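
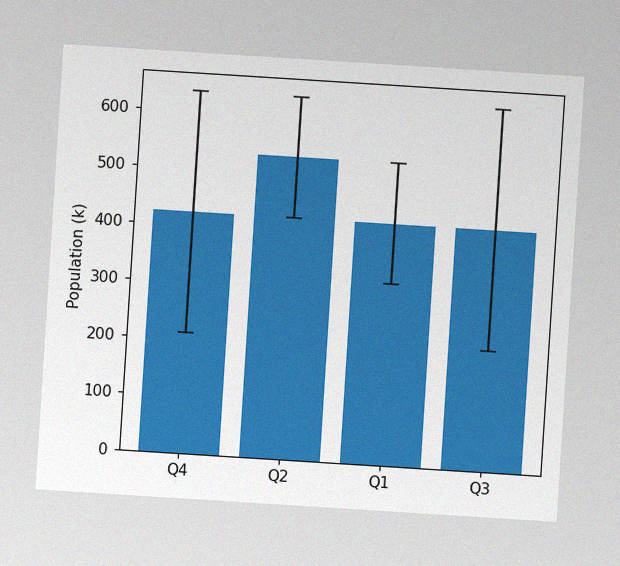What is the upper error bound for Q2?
The chart is tilted about 4° clockwise, with some photo noise. The Q2 bar's upper whisker reaches 636k.

636k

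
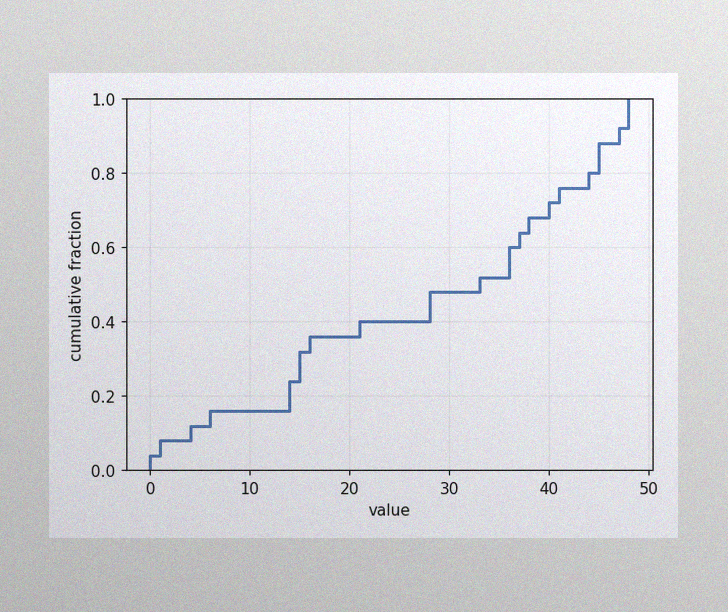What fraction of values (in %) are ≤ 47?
92%

The image has some photo noise and uneven lighting. At x=47 the ECDF step is at 92%.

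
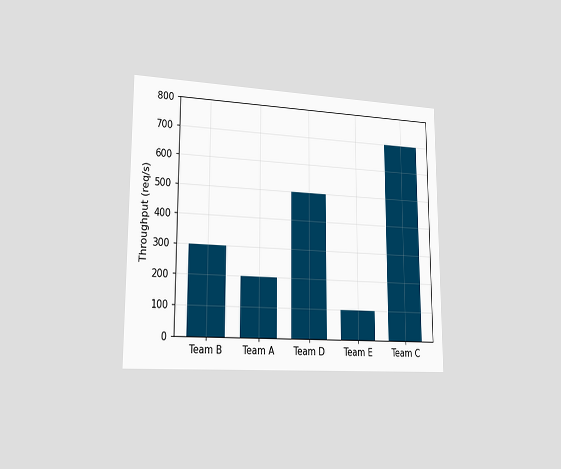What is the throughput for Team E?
100req/s

The chart is viewed slightly from the left. Reading along the chart's y-axis, the Team E bar reaches 100req/s.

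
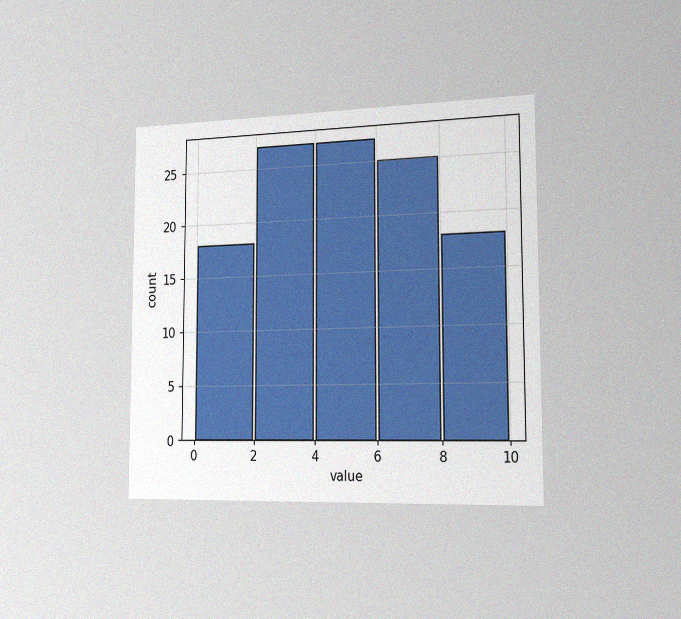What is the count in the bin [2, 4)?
The chart is viewed slightly from the right, with some photo noise. The [2, 4) bin has height 27.

27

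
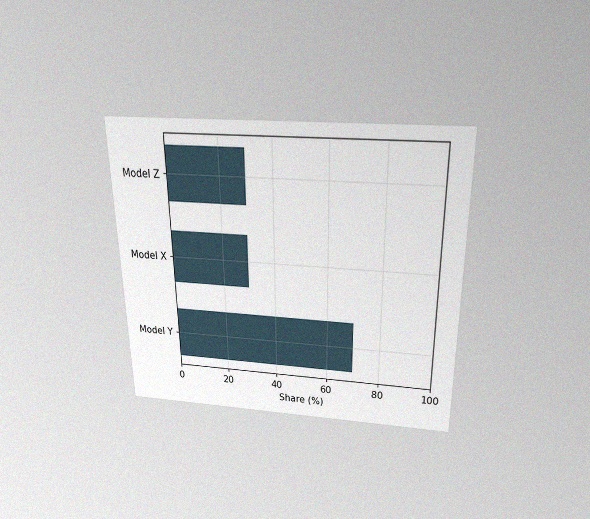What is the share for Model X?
30%

The chart is viewed slightly from above, with some photo noise. Reading along the chart's x-axis, the Model X bar reaches 30%.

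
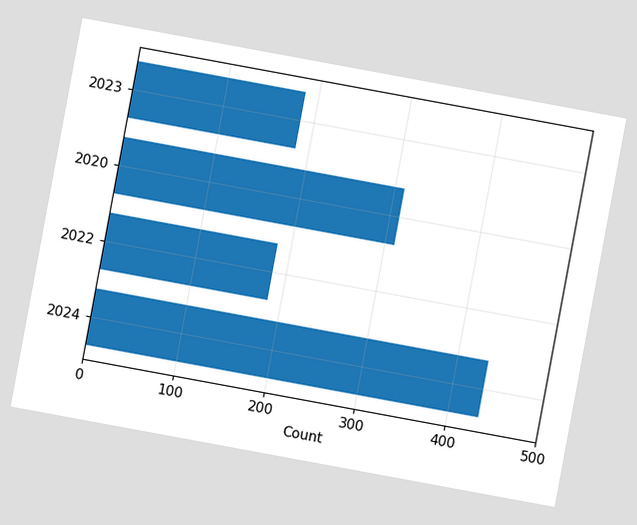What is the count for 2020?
310

The chart is tilted about 10° clockwise. Reading along the chart's x-axis, the 2020 bar reaches 310.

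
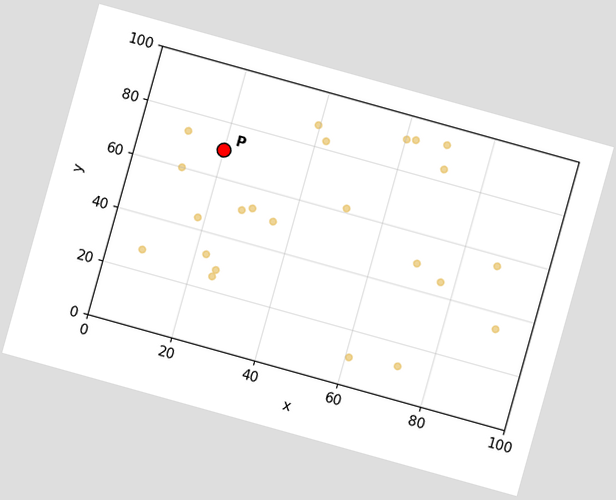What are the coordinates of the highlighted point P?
The chart is tilted about 16° clockwise. Following the gridlines from P to each axis, P sits at (20, 70).

(20, 70)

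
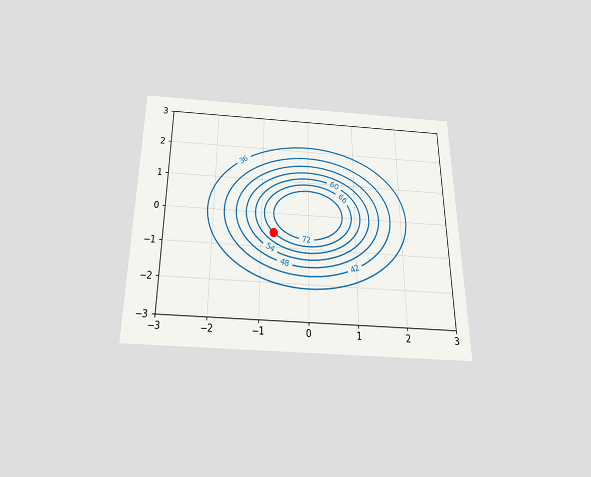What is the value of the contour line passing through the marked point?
The chart is viewed slightly from below. The marked point sits on the contour labelled 66.

66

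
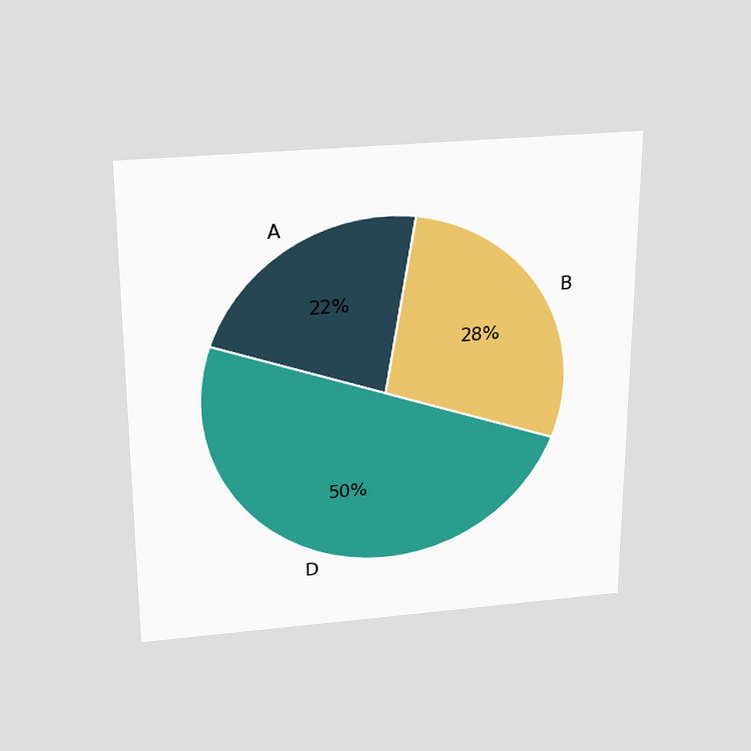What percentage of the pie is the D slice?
50%

The chart is viewed slightly from above. The D slice takes up 50% of the pie.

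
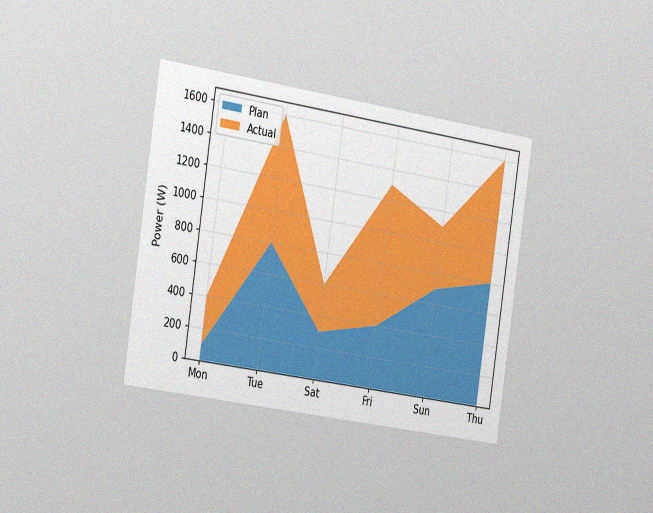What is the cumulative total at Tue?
The chart is tilted about 8° clockwise and viewed slightly from the left, with some photo noise. The stacked total at Tue reaches 1600W.

1600W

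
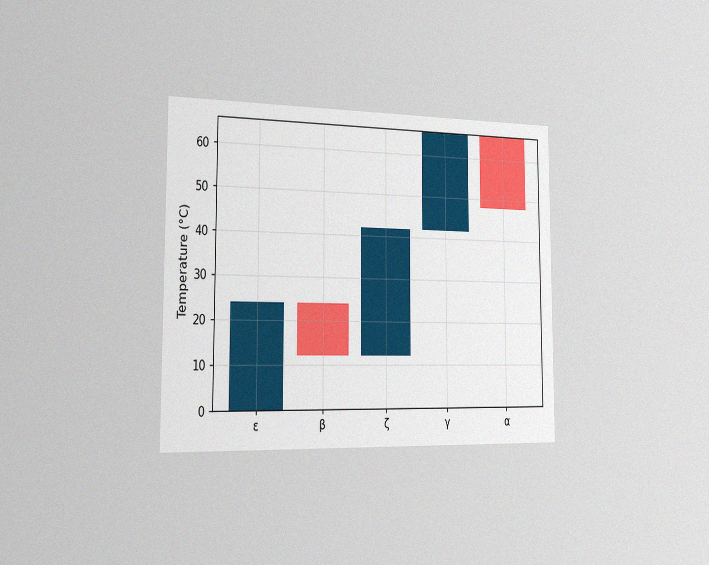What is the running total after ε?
The chart is viewed slightly from the left, with some photo noise. After ε the running total reaches 24°C.

24°C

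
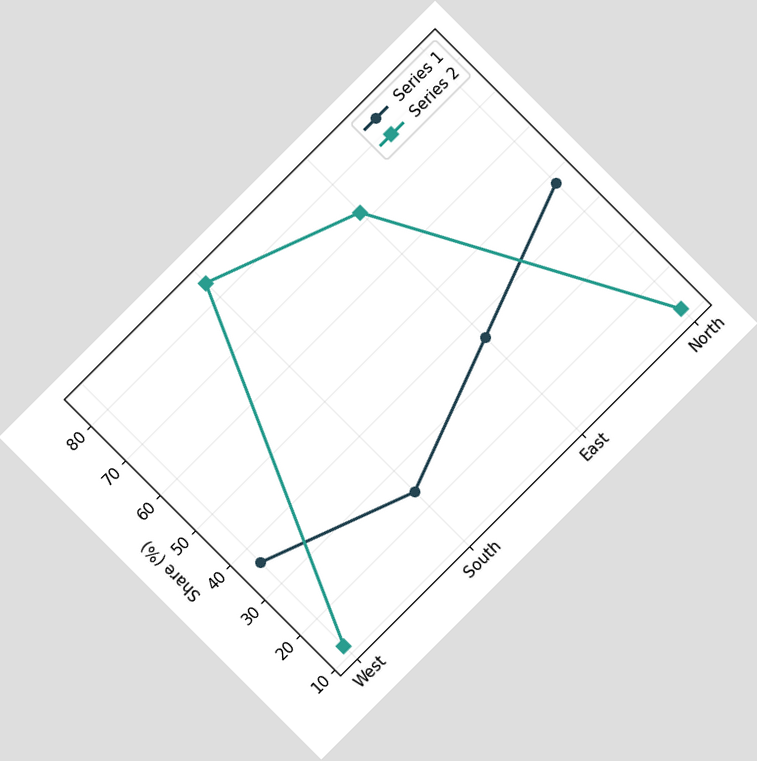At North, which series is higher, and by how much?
The chart is tilted about 45° counter-clockwise. At North, Series 1 sits above the other line by 36%.

Series 1, by 36%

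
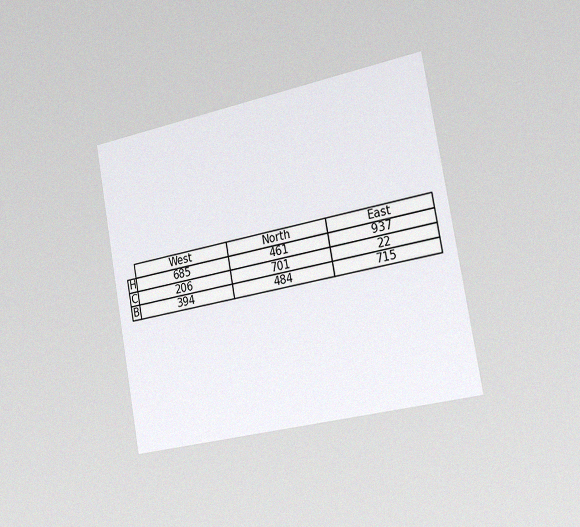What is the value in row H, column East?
The chart is tilted about 10° counter-clockwise and viewed slightly from the right, with some photo noise. The (H, East) cell reads 937.

937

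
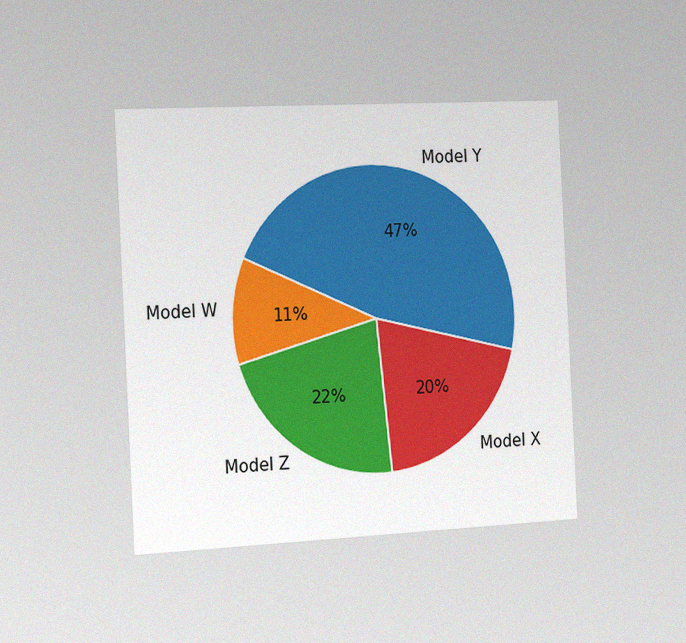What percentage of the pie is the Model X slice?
The chart is tilted about 3° counter-clockwise and viewed slightly from the left, with some photo noise. The Model X slice takes up 20% of the pie.

20%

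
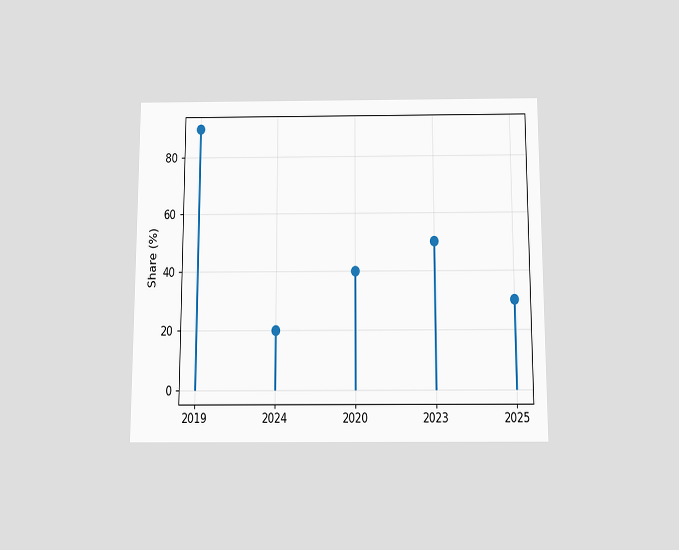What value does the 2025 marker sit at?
30%

The chart is viewed slightly from below. The 2025 marker sits at 30%.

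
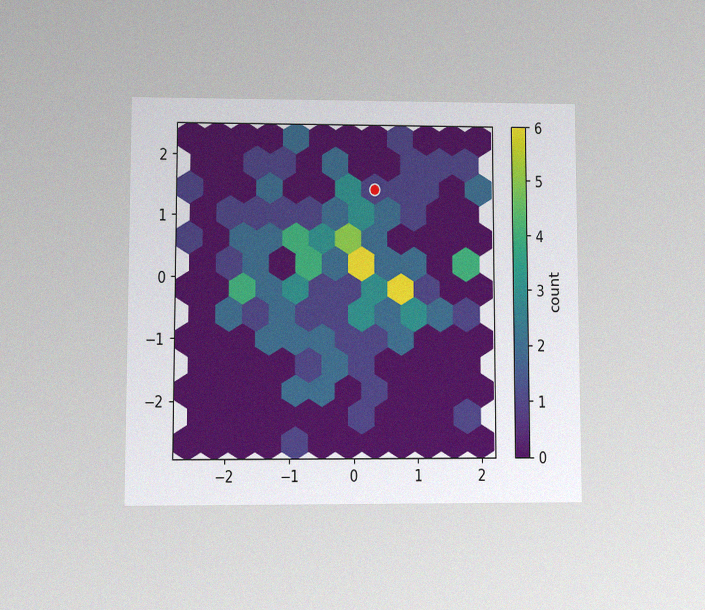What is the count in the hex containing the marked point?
1

The chart is viewed at a slight angle, with some photo noise. The marked hex reads 1 on the colorbar.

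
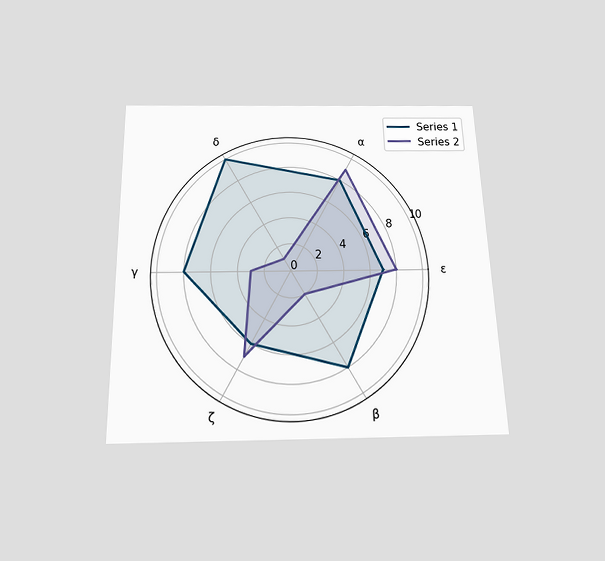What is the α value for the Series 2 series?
9

The chart is viewed slightly from below. On the α axis, Series 2 reaches 9.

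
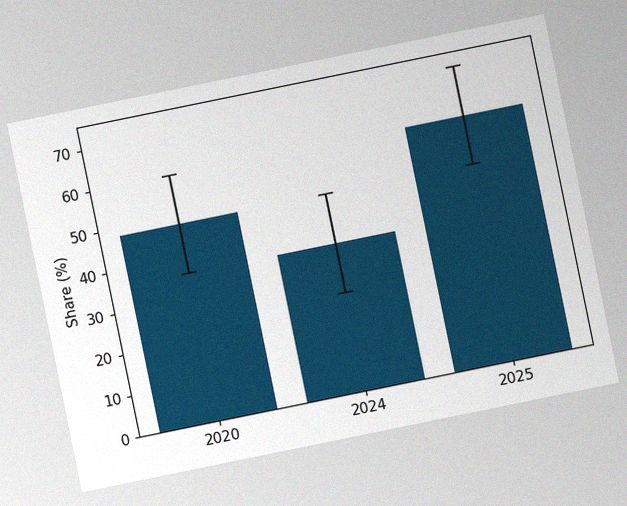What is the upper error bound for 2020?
The chart is tilted about 12° counter-clockwise, with some photo noise. The 2020 bar's upper whisker reaches 60%.

60%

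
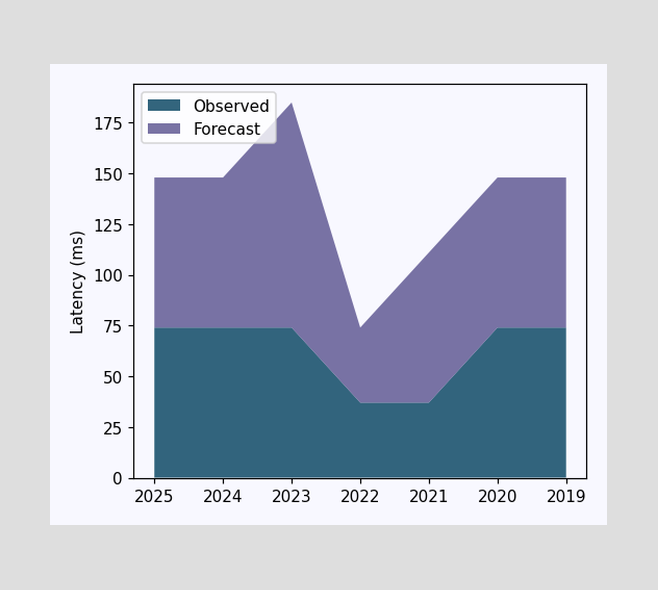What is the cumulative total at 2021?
111ms

The stacked total at 2021 reaches 111ms.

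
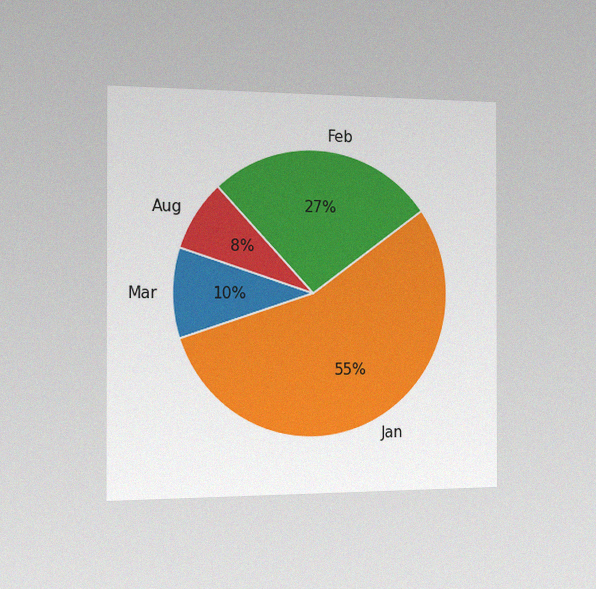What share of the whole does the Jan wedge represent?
The chart is viewed slightly from the left, with some photo noise. The Jan slice takes up 55% of the pie.

55%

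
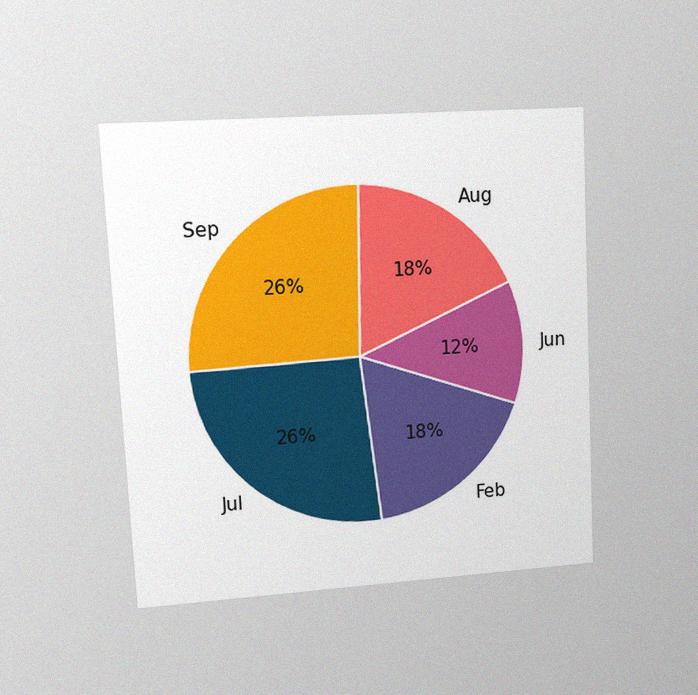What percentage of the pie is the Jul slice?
The chart is tilted about 3° counter-clockwise and viewed at a slight angle, with some photo noise. The Jul slice takes up 26% of the pie.

26%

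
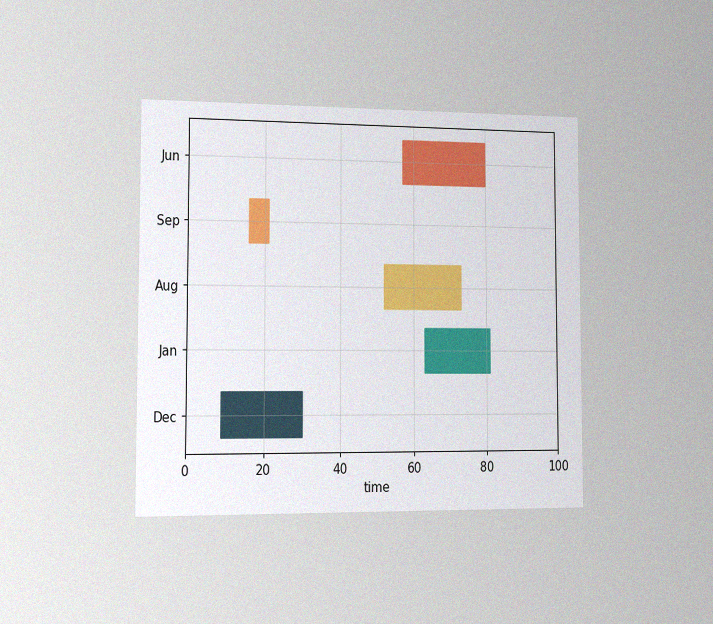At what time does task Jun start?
The chart is viewed slightly from the left, with some photo noise. The Jun bar begins at t=57.

57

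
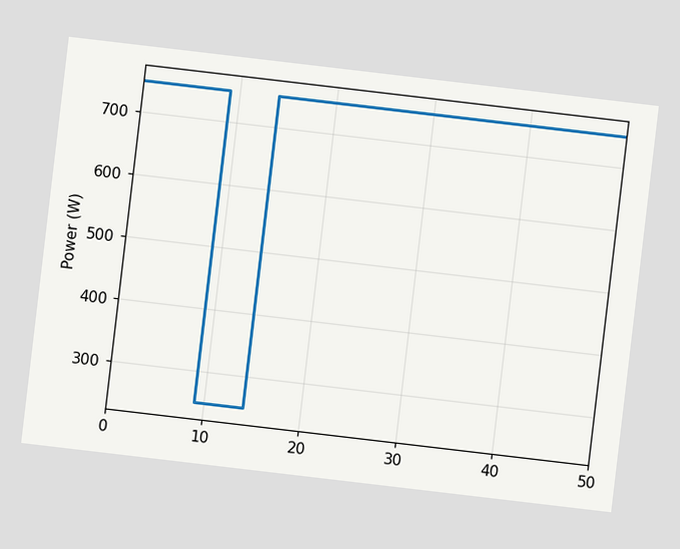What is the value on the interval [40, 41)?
750W

The chart is tilted about 7° clockwise. On [40, 41) the step sits at 750W.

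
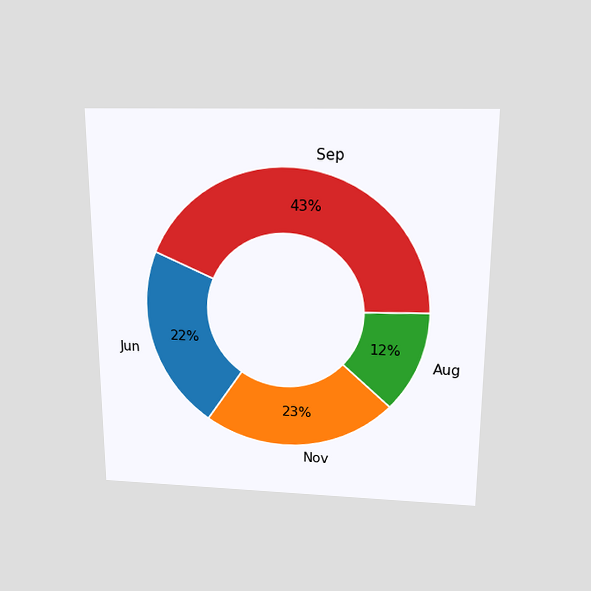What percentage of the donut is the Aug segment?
The chart is viewed slightly from above. The Aug segment takes up 12% of the ring.

12%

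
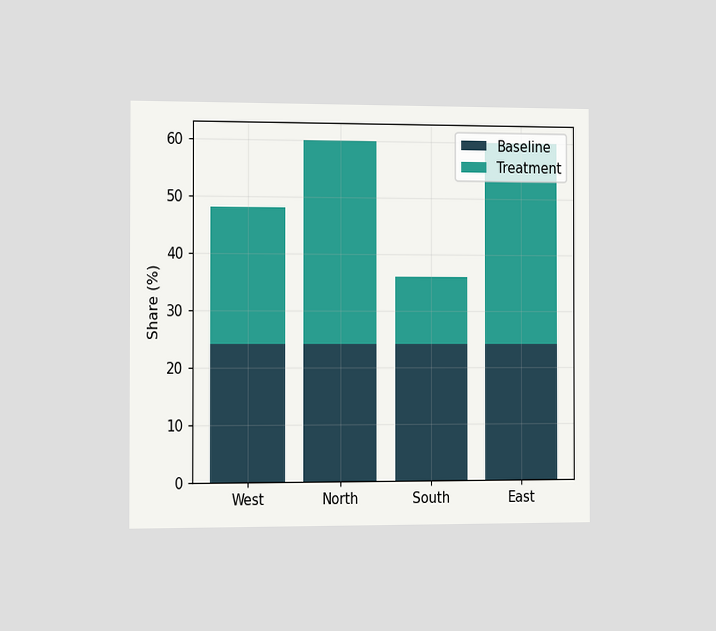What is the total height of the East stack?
The chart is viewed slightly from the left. The East stack's top reaches 60% on the y-axis.

60%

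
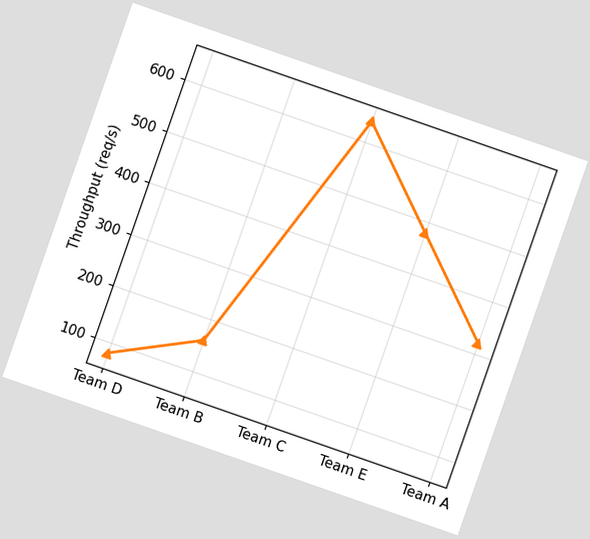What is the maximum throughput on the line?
The chart is tilted about 19° clockwise. The highest point is at Team C, and reading across to the y-axis gives 640req/s.

640req/s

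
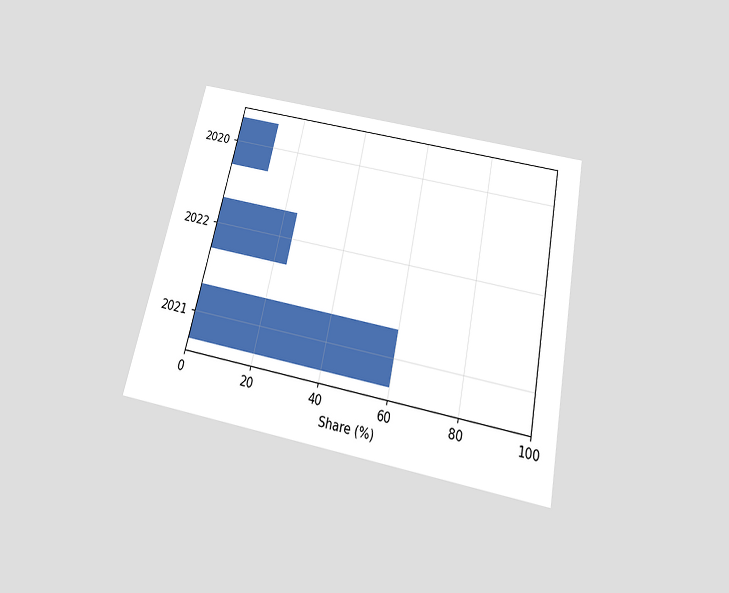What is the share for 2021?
60%

The chart is tilted about 12° clockwise and viewed slightly from below. Reading along the chart's x-axis, the 2021 bar reaches 60%.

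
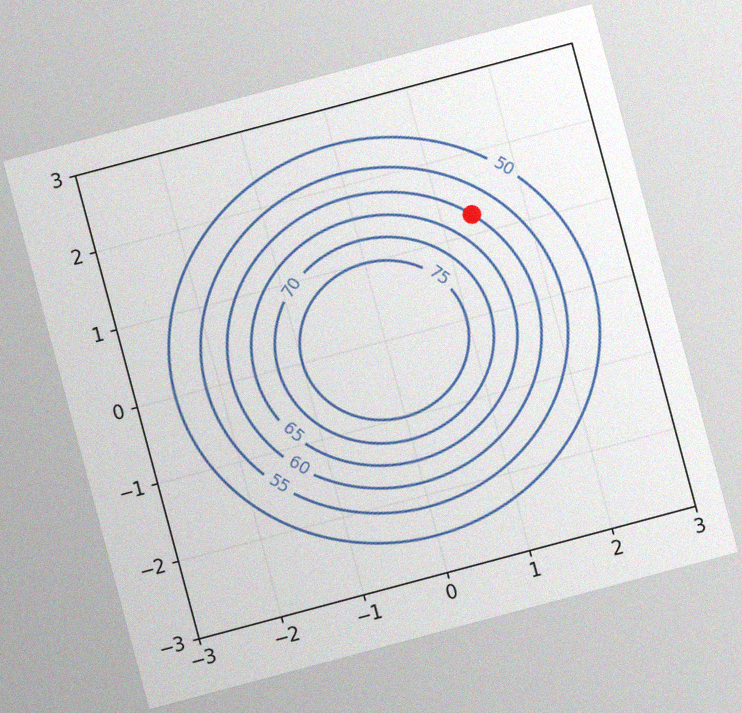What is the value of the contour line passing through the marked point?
60

The chart is tilted about 15° counter-clockwise, with some photo noise. The marked point sits on the contour labelled 60.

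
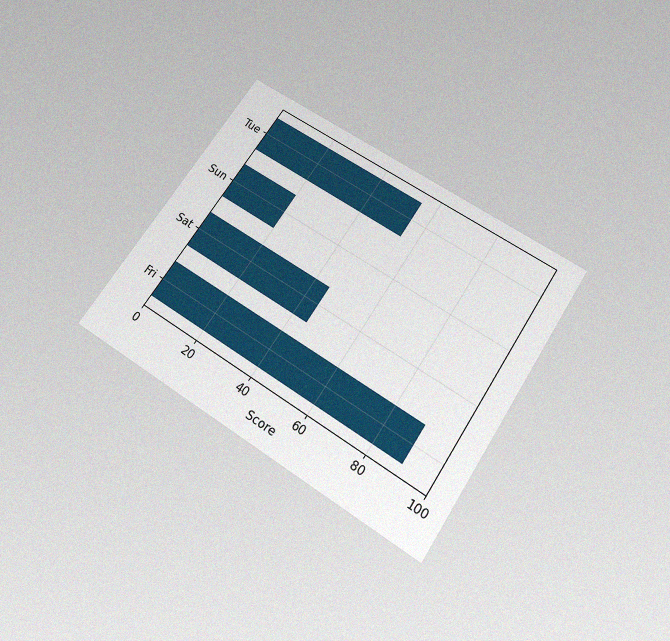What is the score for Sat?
45

The chart is tilted about 33° clockwise and viewed slightly from below, with some photo noise. Reading along the chart's x-axis, the Sat bar reaches 45.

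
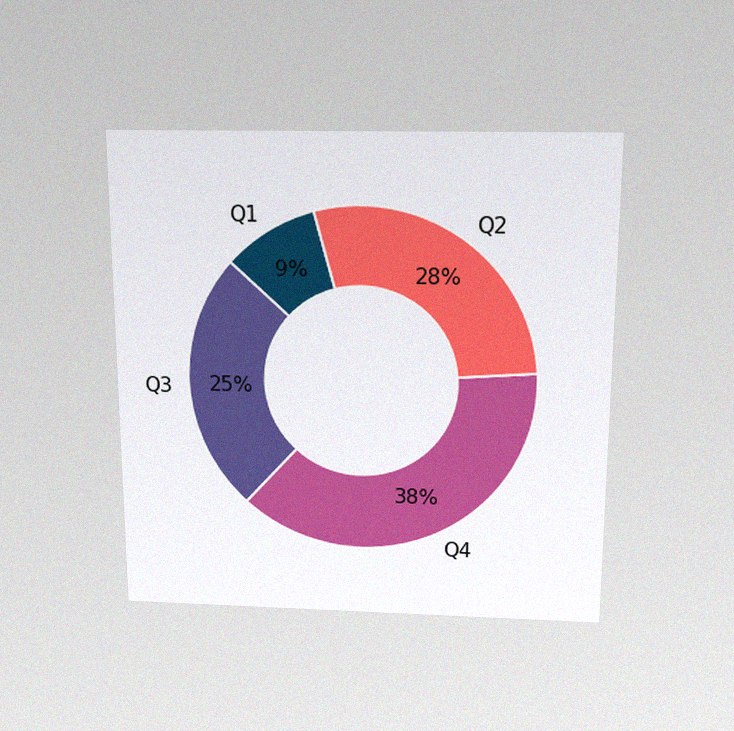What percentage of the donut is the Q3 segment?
25%

The chart is viewed slightly from above, with some photo noise. The Q3 segment takes up 25% of the ring.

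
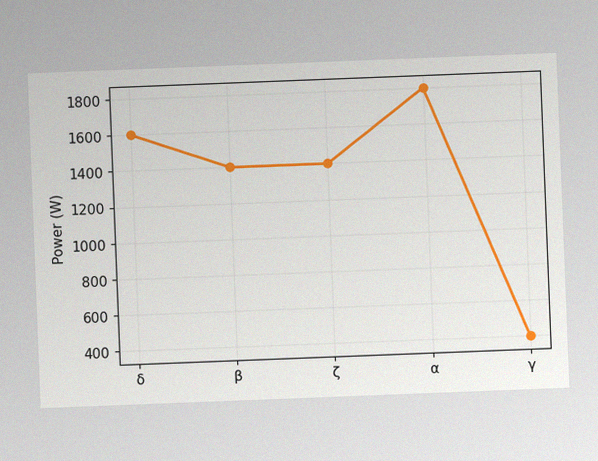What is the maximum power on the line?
The chart is tilted about 2° counter-clockwise, with some photo noise. The highest point is at α, and reading across to the y-axis gives 1800W.

1800W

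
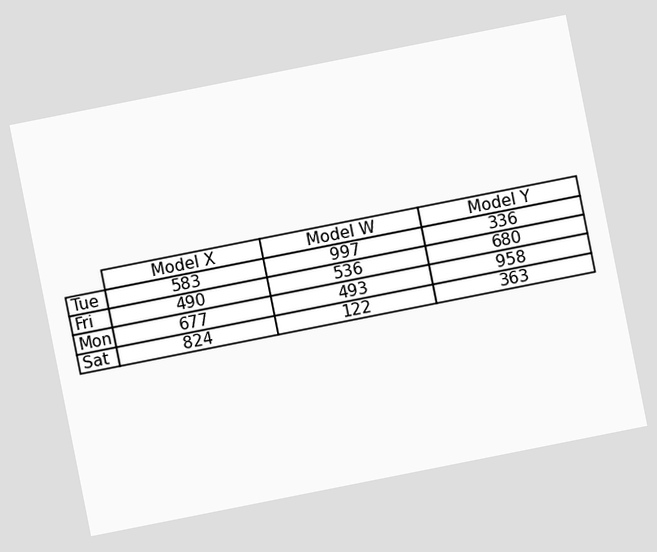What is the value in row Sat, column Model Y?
The chart is tilted about 11° counter-clockwise. The (Sat, Model Y) cell reads 363.

363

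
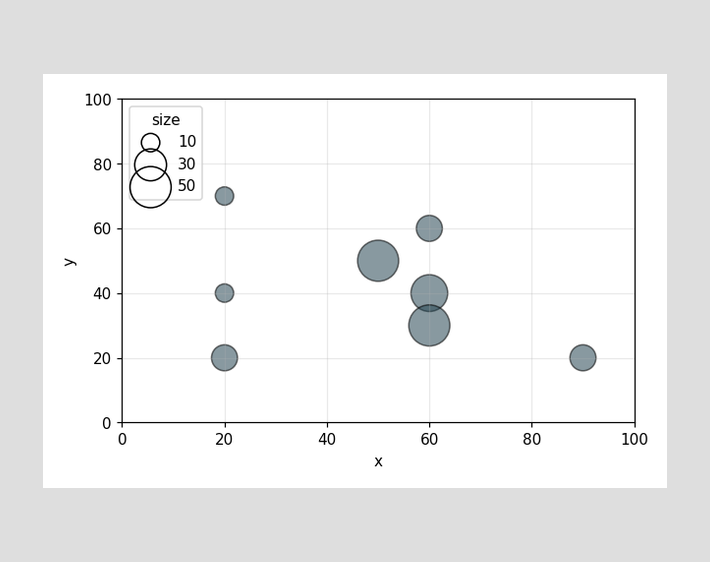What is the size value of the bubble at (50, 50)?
Matching the bubble at (50, 50) against the size legend gives 50.

50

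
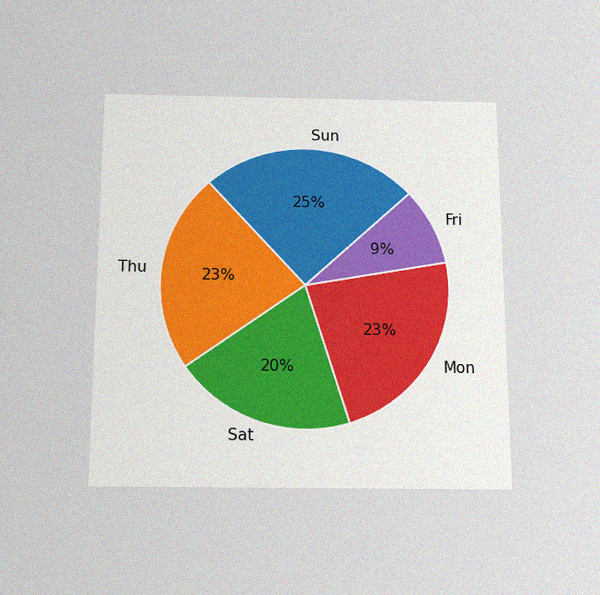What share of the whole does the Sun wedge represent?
The chart is viewed slightly from below, with some photo noise. The Sun slice takes up 25% of the pie.

25%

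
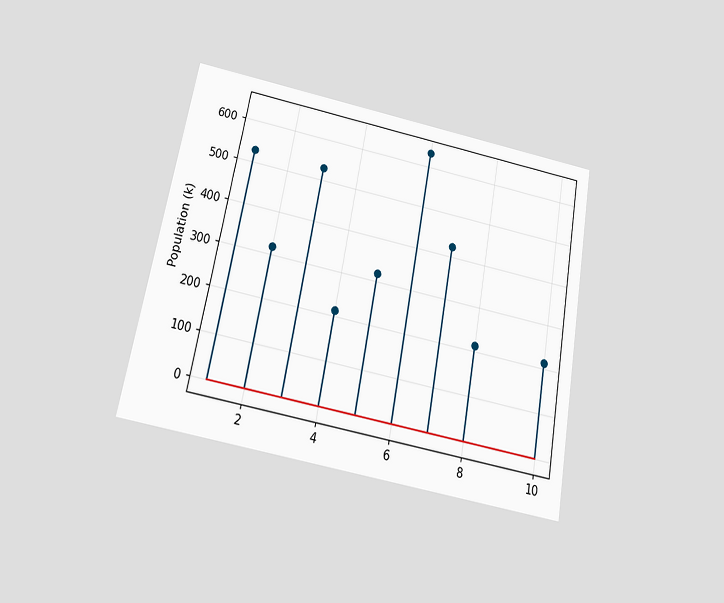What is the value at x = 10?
212k

The chart is tilted about 11° clockwise and viewed slightly from below. The stem at x=10 reaches 212k.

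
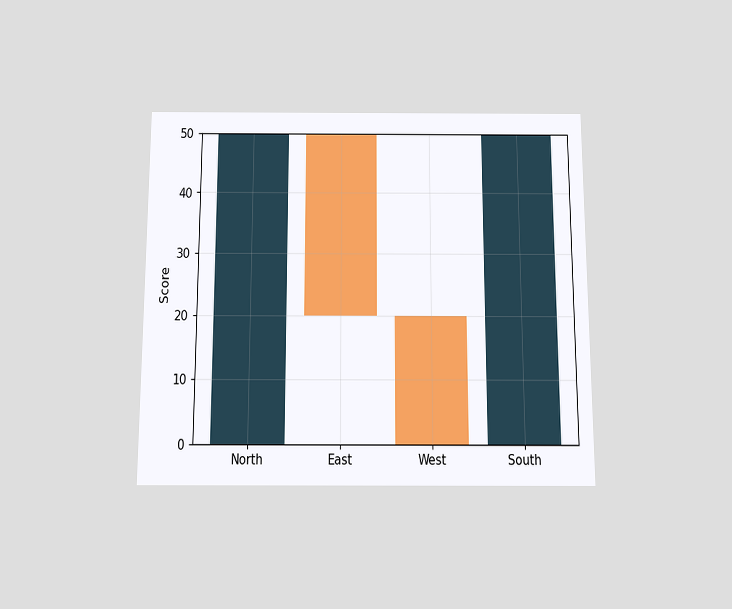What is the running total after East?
20

The chart is viewed slightly from below. After East the running total reaches 20.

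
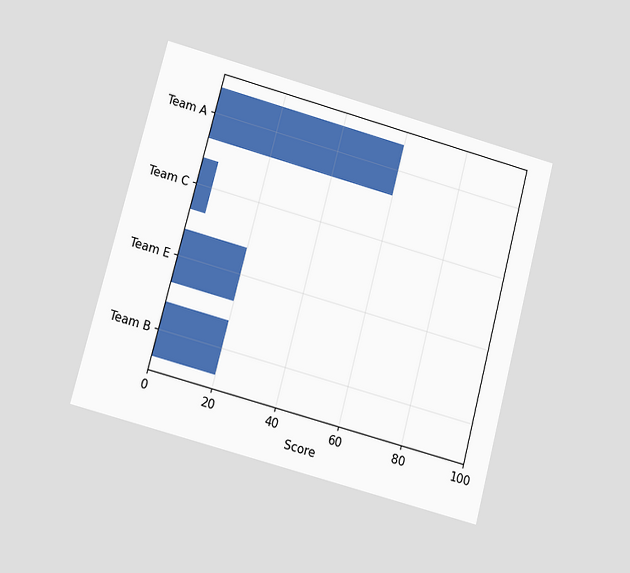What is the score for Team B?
The chart is tilted about 15° clockwise and viewed slightly from below. Reading along the chart's x-axis, the Team B bar reaches 20.

20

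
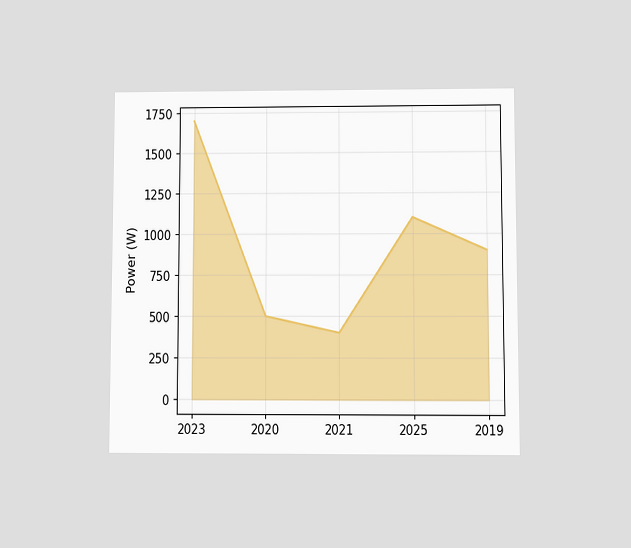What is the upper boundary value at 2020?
500W

The chart is viewed at a slight angle. At 2020 the upper boundary is at 500W.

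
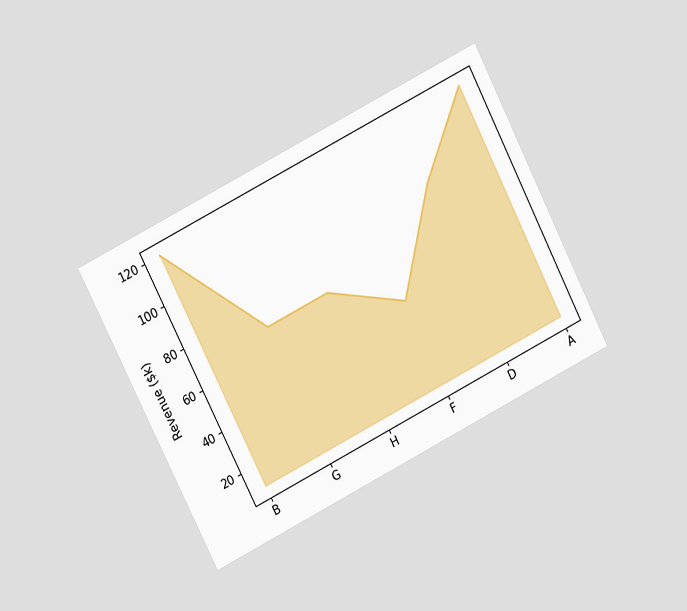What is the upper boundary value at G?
$70k

The chart is tilted about 27° counter-clockwise and viewed at a slight angle. At G the upper boundary is at $70k.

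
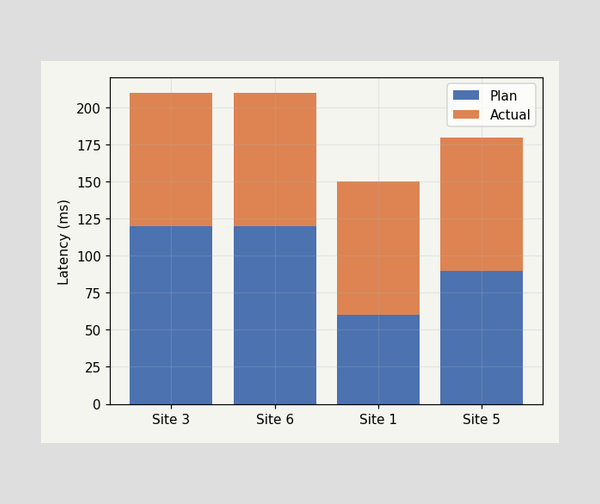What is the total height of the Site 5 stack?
The Site 5 stack's top reaches 180ms on the y-axis.

180ms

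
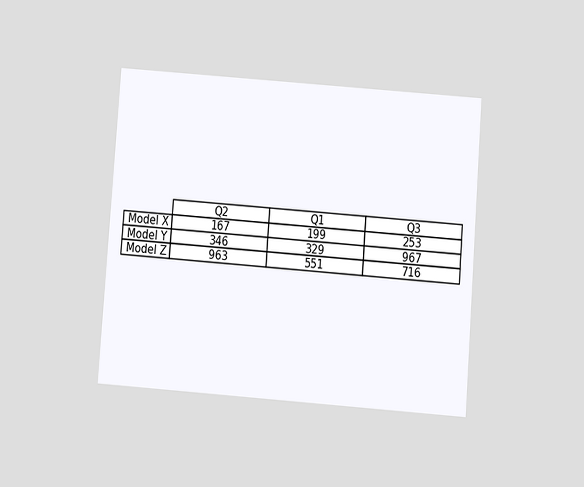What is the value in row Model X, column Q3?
The chart is tilted about 4° clockwise and viewed slightly from below. The (Model X, Q3) cell reads 253.

253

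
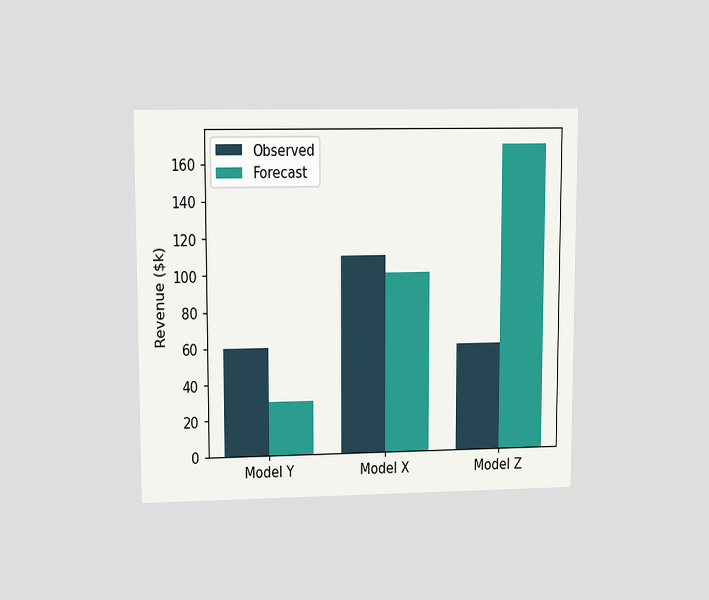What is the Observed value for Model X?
$110k

The chart is viewed at a slight angle. The Observed bar at Model X reaches $110k on the y-axis.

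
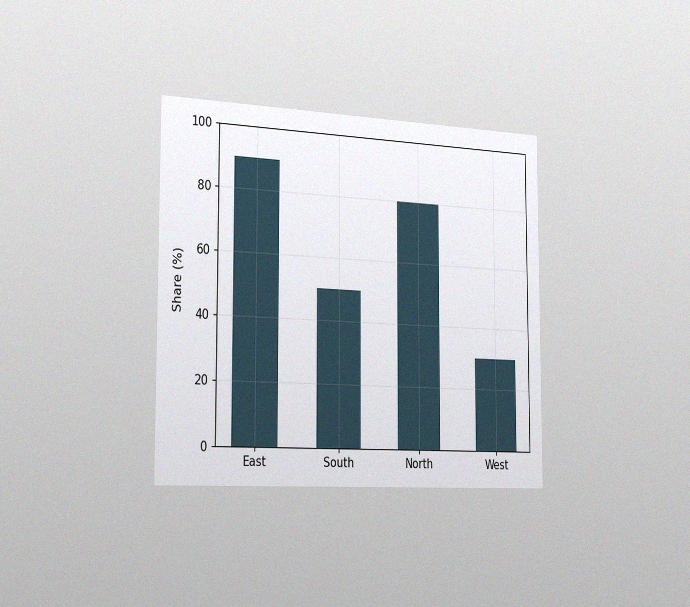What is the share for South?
50%

The chart is viewed slightly from the left, with some photo noise. Reading along the chart's y-axis, the South bar reaches 50%.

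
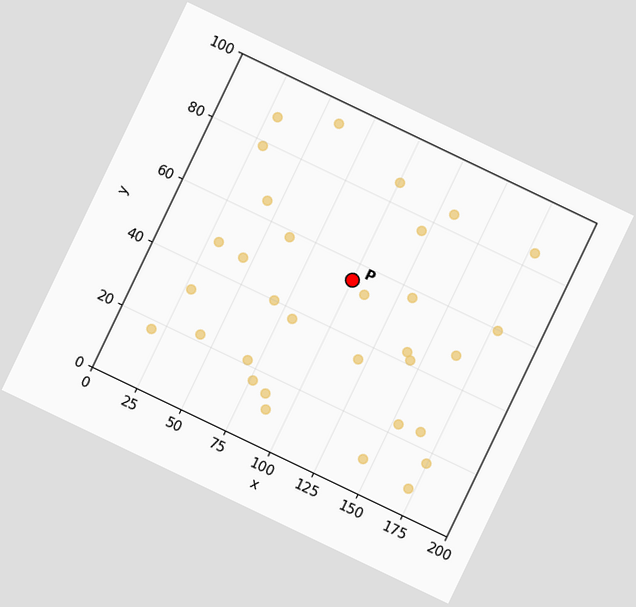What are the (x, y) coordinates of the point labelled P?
The chart is tilted about 26° clockwise. Following the gridlines from P to each axis, P sits at (100, 55).

(100, 55)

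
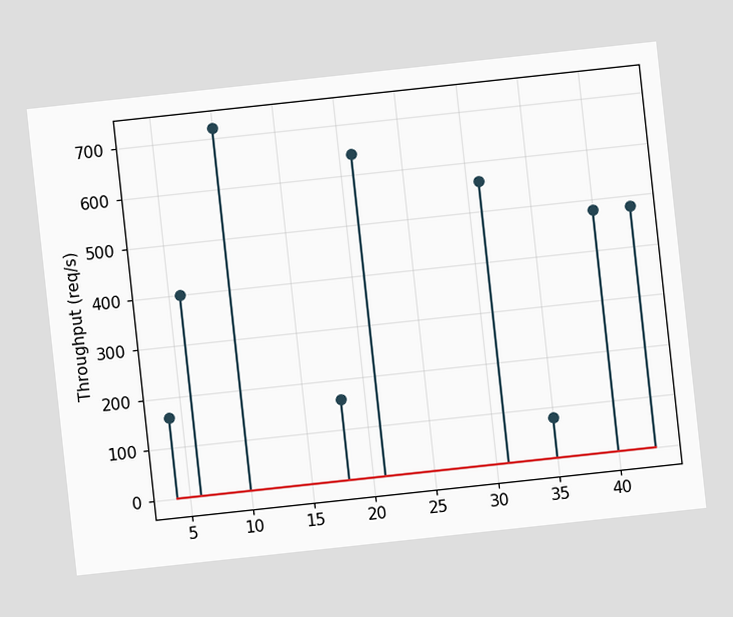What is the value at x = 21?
The chart is tilted about 6° counter-clockwise. The stem at x=21 reaches 640req/s.

640req/s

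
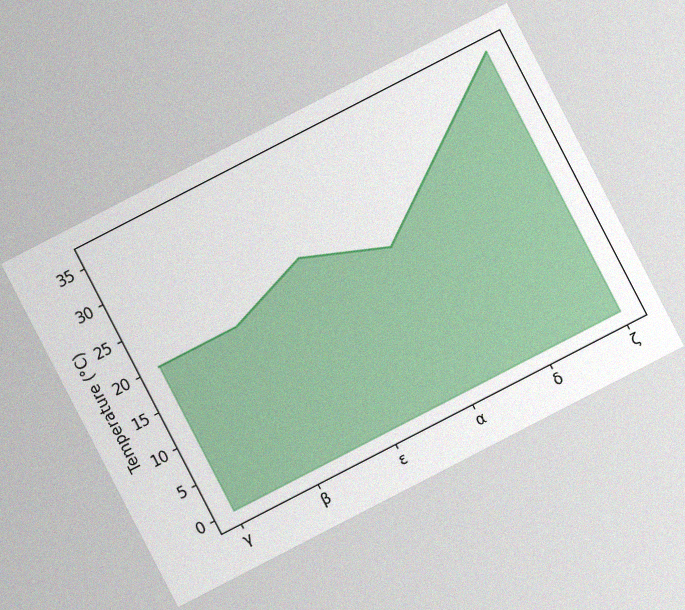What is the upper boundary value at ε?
24°C

The chart is tilted about 27° counter-clockwise, with some photo noise. At ε the upper boundary is at 24°C.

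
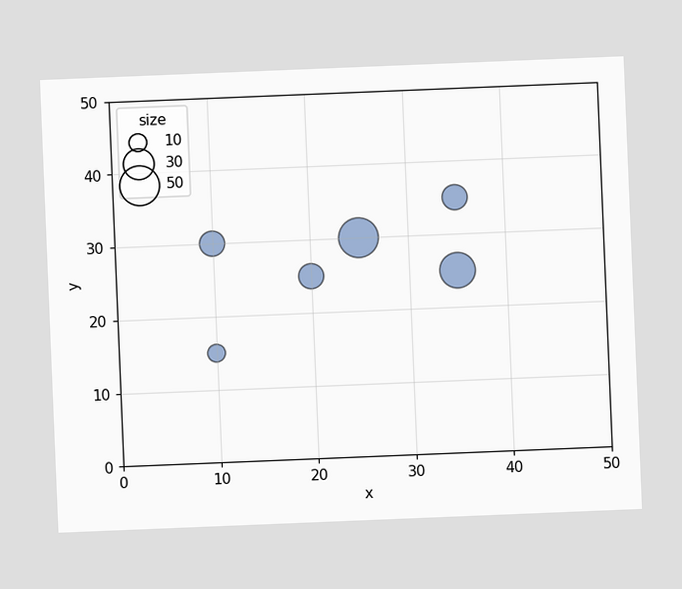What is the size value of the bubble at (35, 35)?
The chart is tilted about 2° counter-clockwise. Matching the bubble at (35, 35) against the size legend gives 20.

20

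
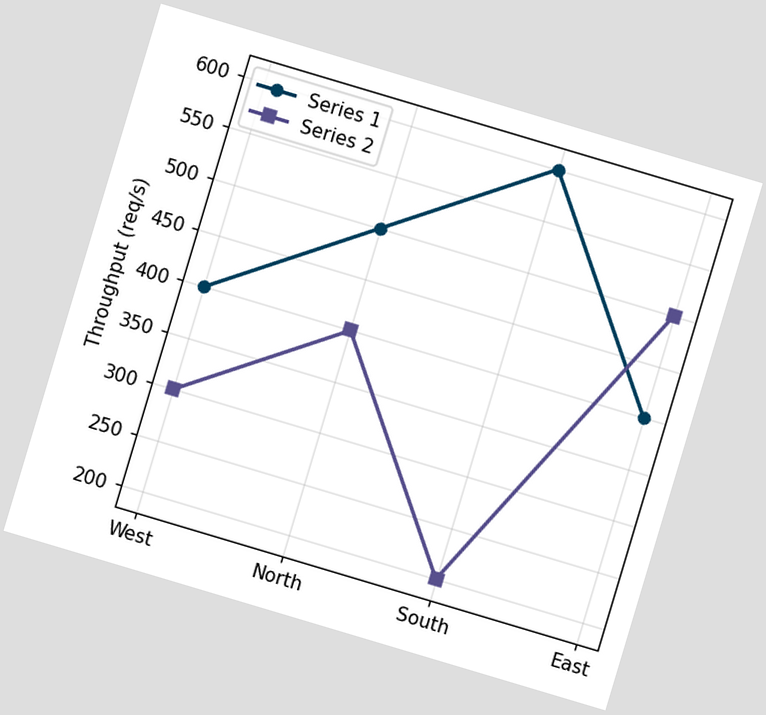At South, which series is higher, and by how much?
Series 1, by 400req/s

The chart is tilted about 17° clockwise. At South, Series 1 sits above the other line by 400req/s.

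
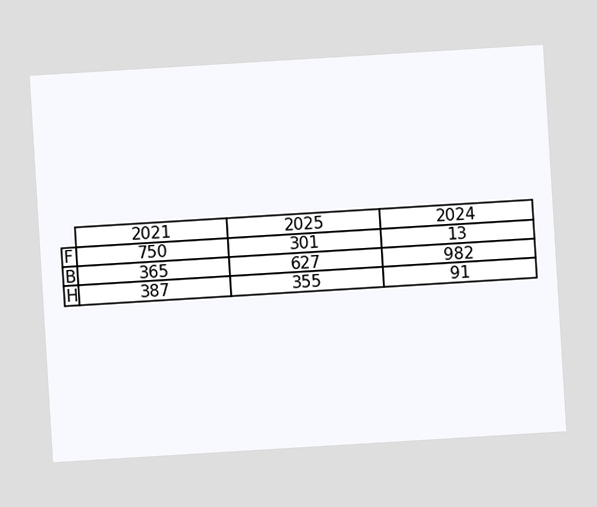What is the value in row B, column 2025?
The chart is tilted about 3° counter-clockwise. The (B, 2025) cell reads 627.

627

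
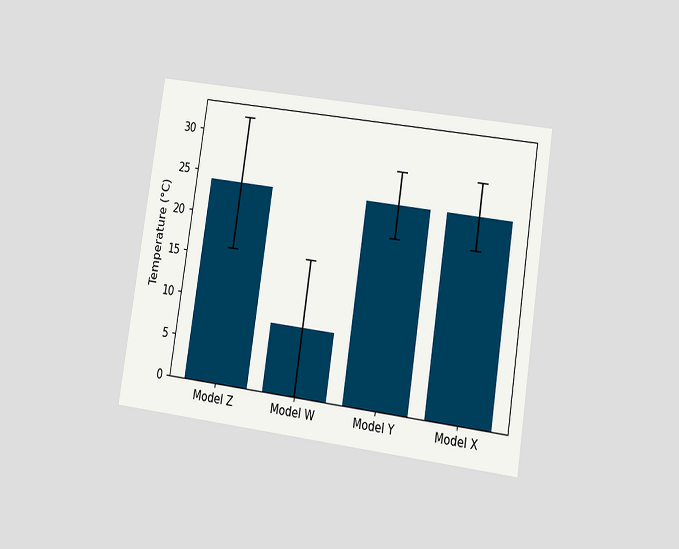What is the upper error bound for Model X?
28°C

The chart is tilted about 9° clockwise and viewed at a slight angle. The Model X bar's upper whisker reaches 28°C.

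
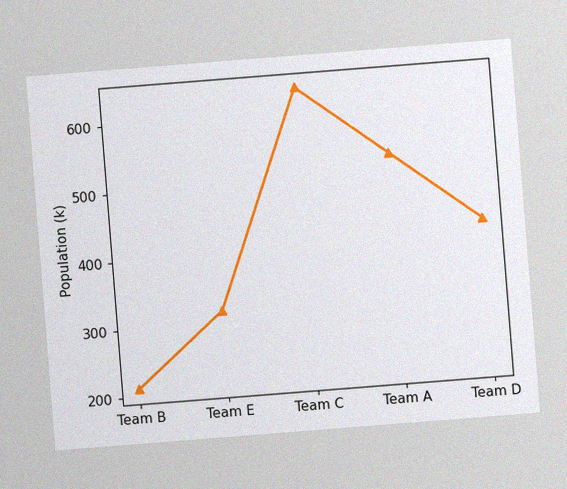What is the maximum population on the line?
The chart is tilted about 4° counter-clockwise, with some photo noise. The highest point is at Team C, and reading across to the y-axis gives 636k.

636k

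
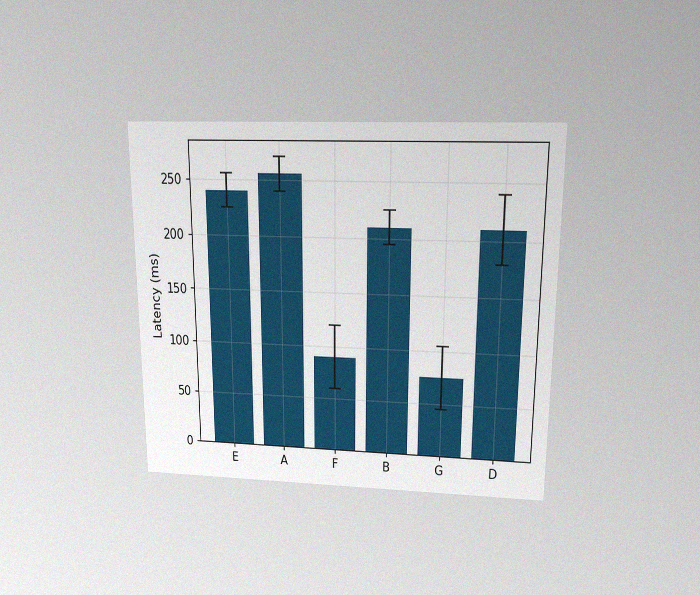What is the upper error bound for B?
225ms

The chart is viewed slightly from above, with some photo noise. The B bar's upper whisker reaches 225ms.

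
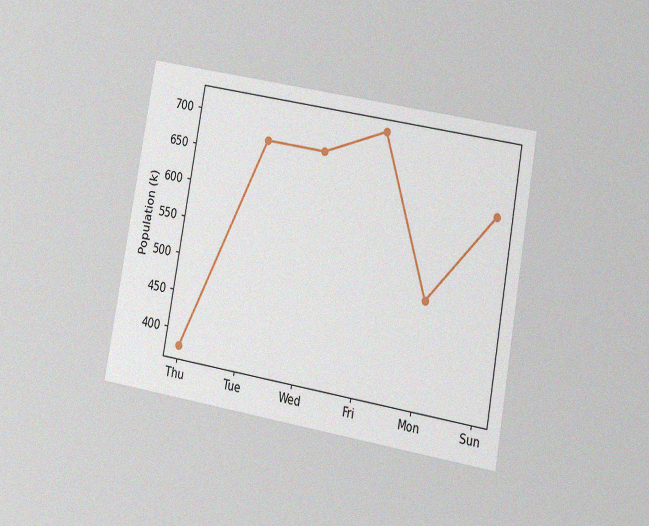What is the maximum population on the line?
714k

The chart is tilted about 10° clockwise and viewed at a slight angle, with some photo noise. The highest point is at Fri, and reading across to the y-axis gives 714k.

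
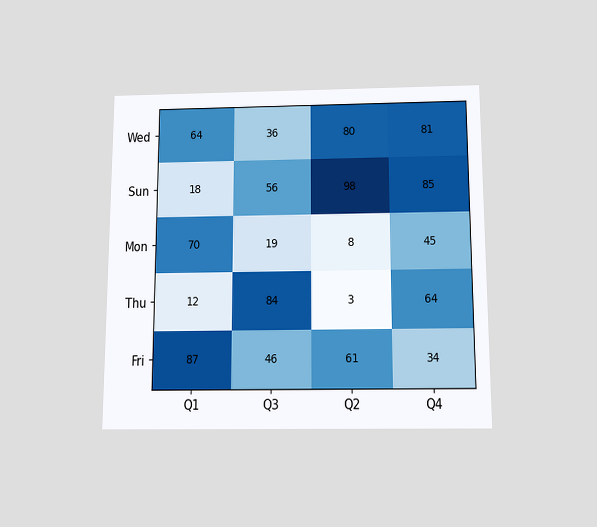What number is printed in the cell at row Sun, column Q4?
The chart is viewed slightly from below. The (Sun, Q4) cell reads 85.

85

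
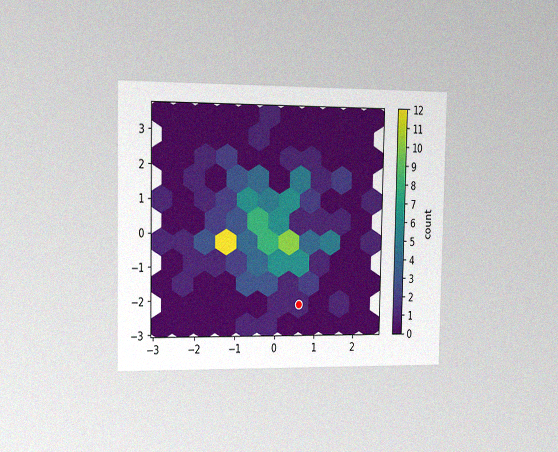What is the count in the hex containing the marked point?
The chart is viewed slightly from the left, with some photo noise. The marked hex reads 1 on the colorbar.

1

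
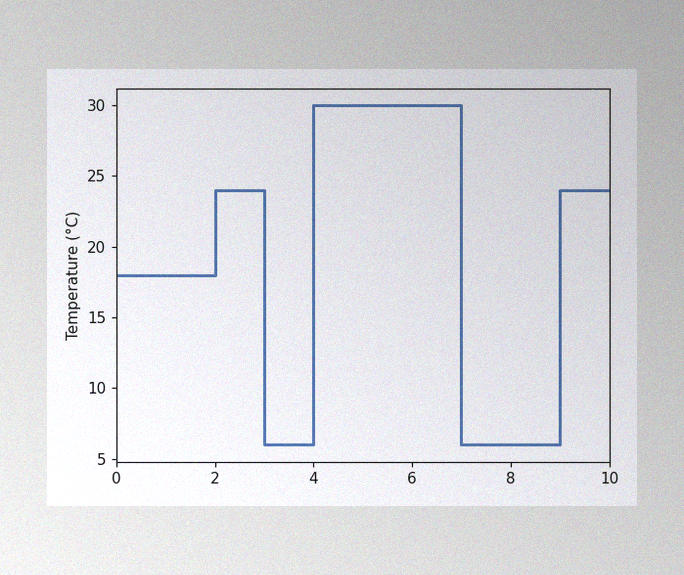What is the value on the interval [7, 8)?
6°C

The image has some photo noise and uneven lighting. On [7, 8) the step sits at 6°C.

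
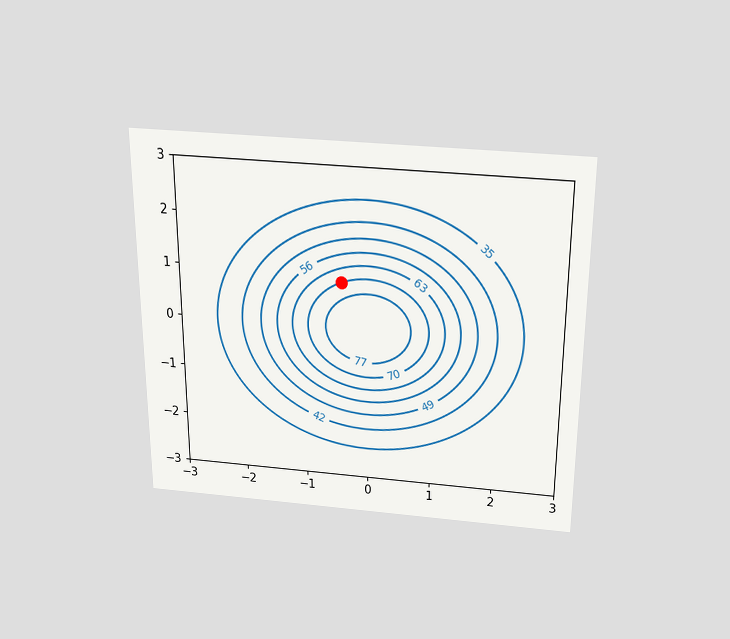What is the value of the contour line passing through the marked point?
70

The chart is viewed slightly from above. The marked point sits on the contour labelled 70.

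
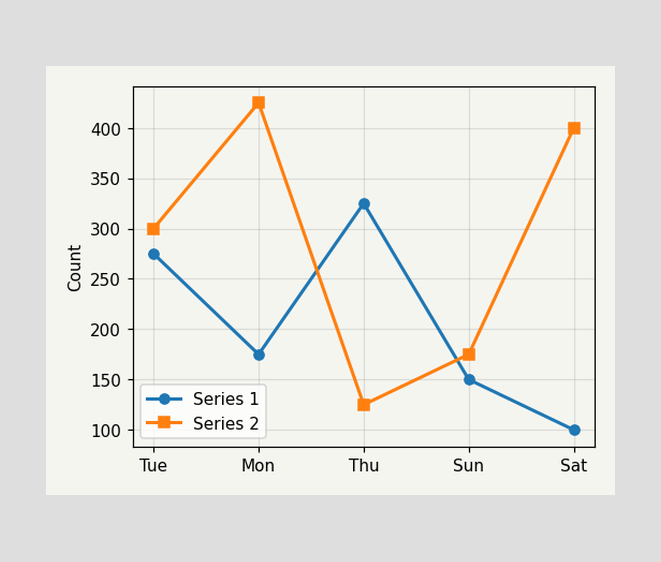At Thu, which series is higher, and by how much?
At Thu, Series 1 sits above the other line by 200.

Series 1, by 200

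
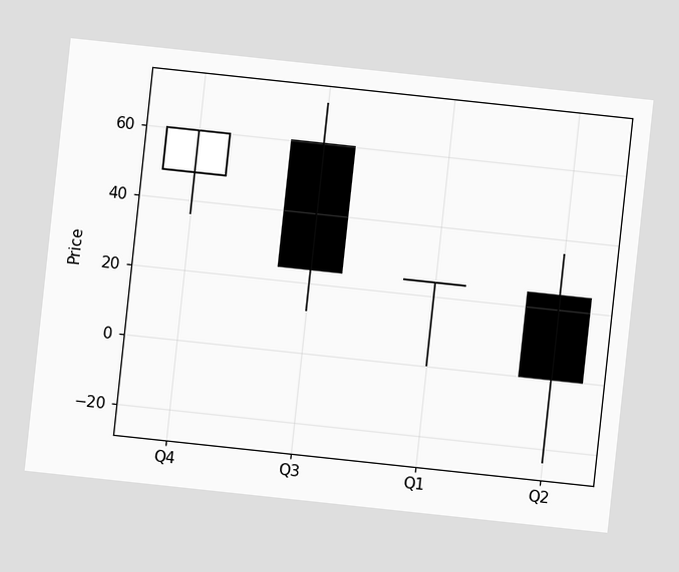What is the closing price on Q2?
The chart is tilted about 6° clockwise. The Q2 candle closes at 0.

0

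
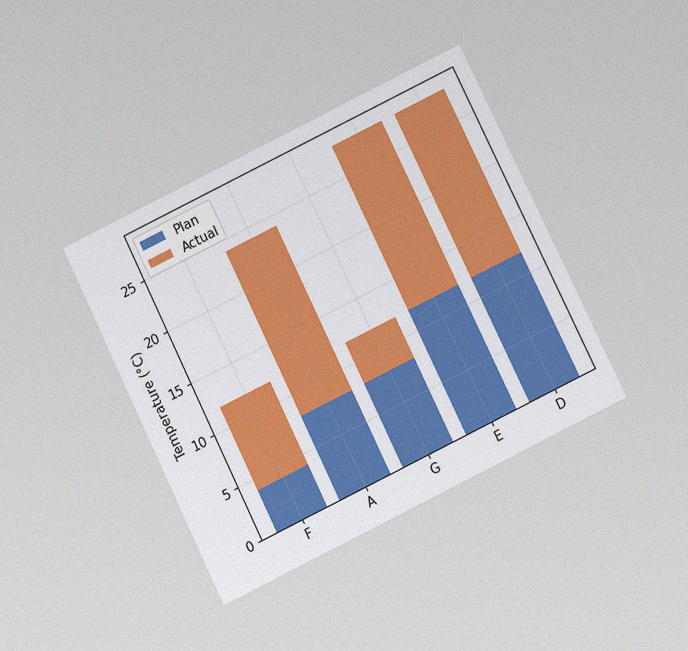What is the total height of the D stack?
28°C

The chart is tilted about 26° counter-clockwise and viewed slightly from below, with some photo noise. The D stack's top reaches 28°C on the y-axis.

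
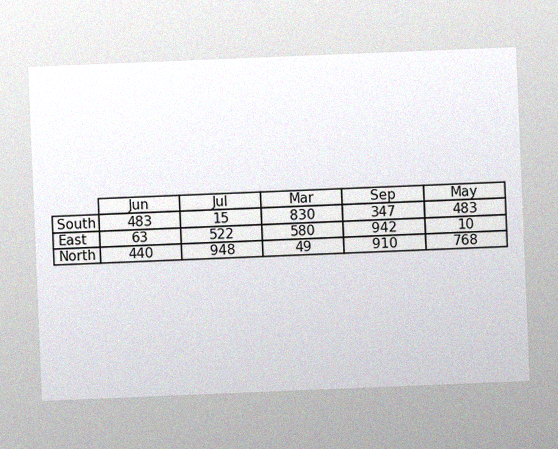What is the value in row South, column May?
The chart is tilted about 2° counter-clockwise, with some photo noise. The (South, May) cell reads 483.

483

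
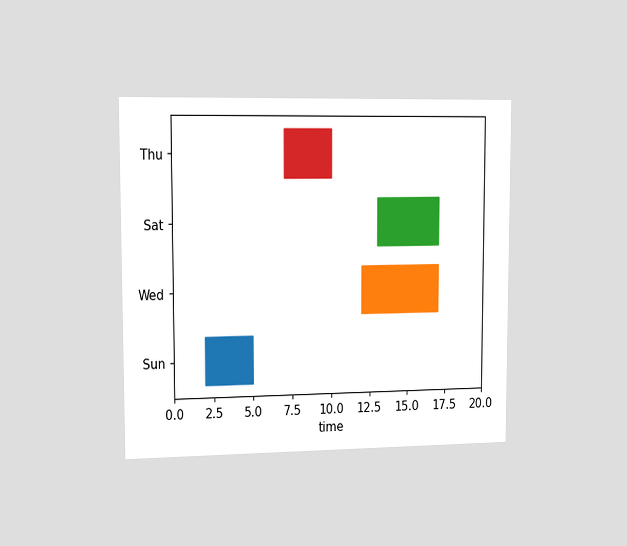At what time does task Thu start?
The chart is viewed slightly from the left. The Thu bar begins at t=7.

7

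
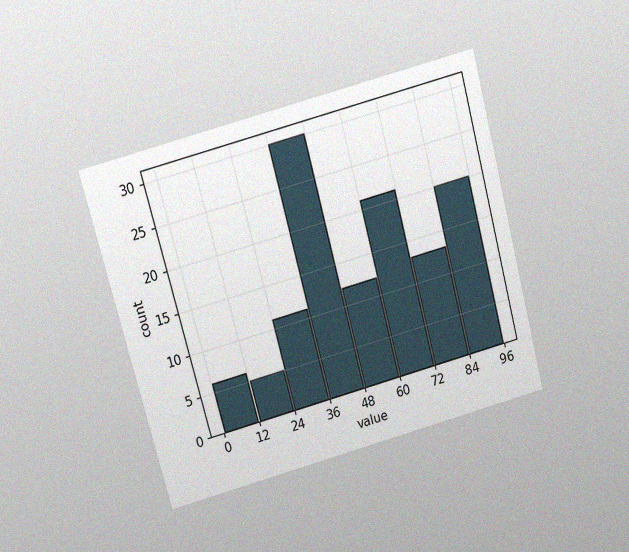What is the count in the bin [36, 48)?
30

The chart is tilted about 15° counter-clockwise and viewed at a slight angle, with some photo noise. The [36, 48) bin has height 30.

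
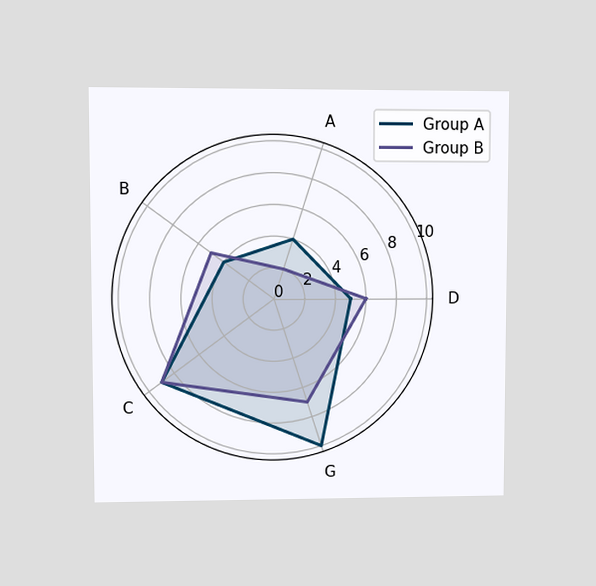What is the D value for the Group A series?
5

The chart is viewed at a slight angle. On the D axis, Group A reaches 5.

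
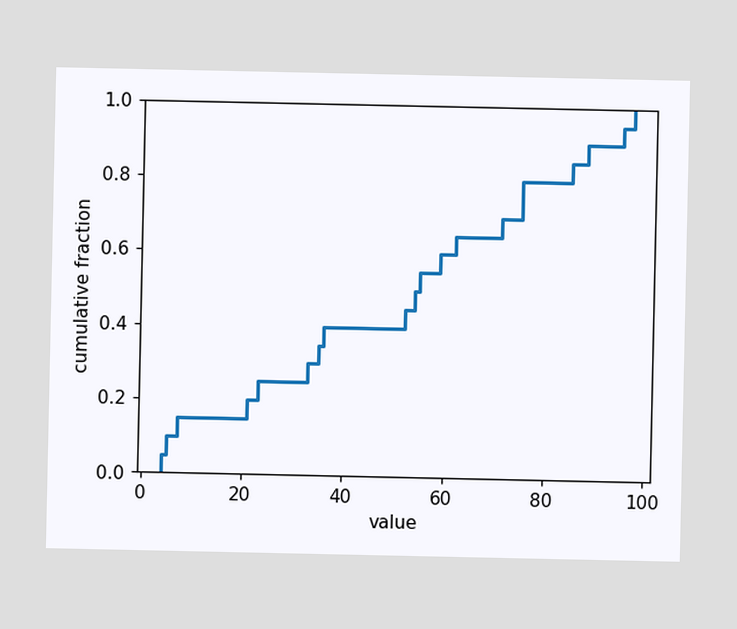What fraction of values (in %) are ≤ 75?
At x=75 the ECDF step is at 80%.

80%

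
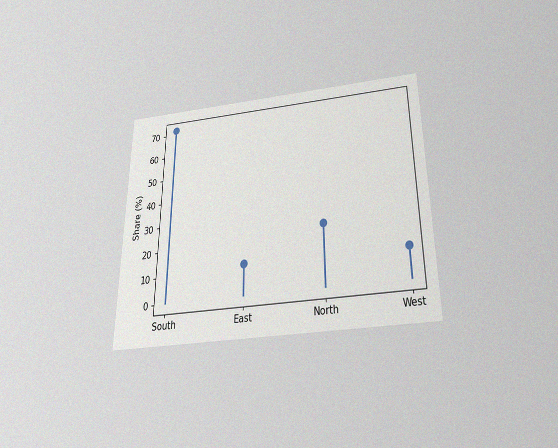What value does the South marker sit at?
The chart is viewed slightly from below, with some photo noise. The South marker sits at 72%.

72%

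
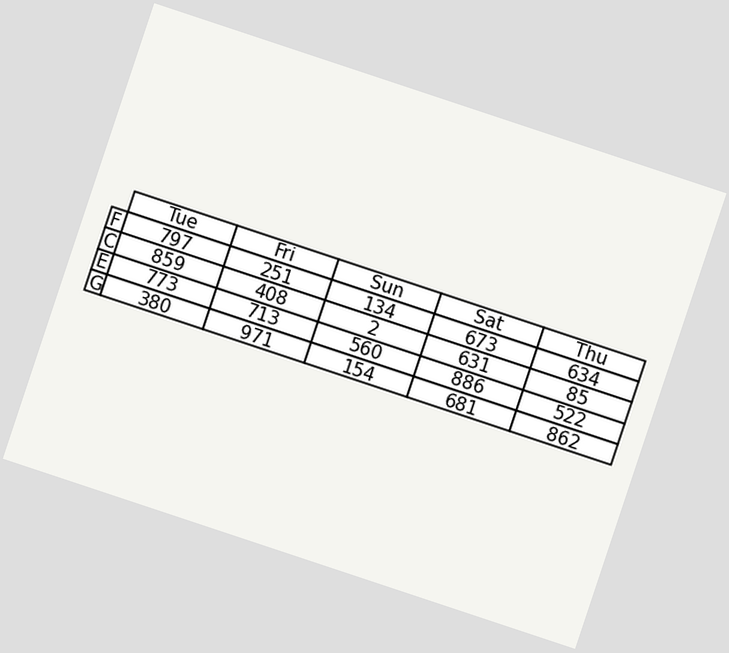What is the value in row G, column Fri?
The chart is tilted about 18° clockwise. The (G, Fri) cell reads 971.

971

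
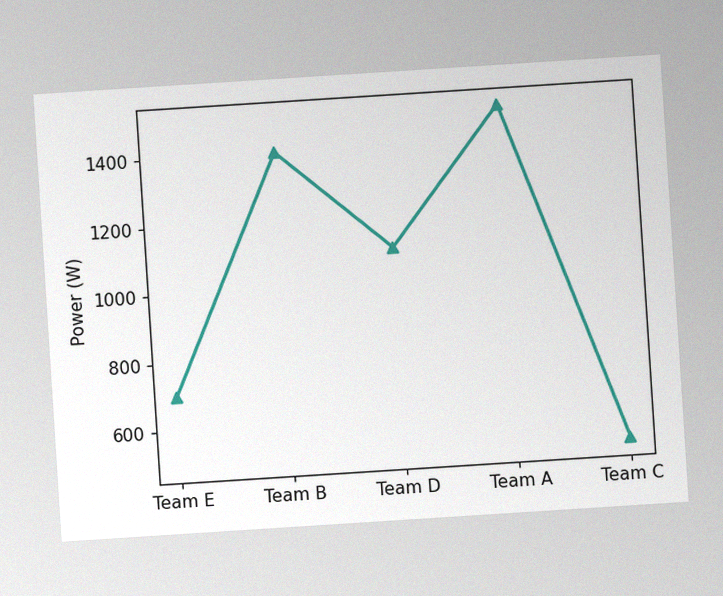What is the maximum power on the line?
1500W

The chart is tilted about 4° counter-clockwise, with some photo noise. The highest point is at Team A, and reading across to the y-axis gives 1500W.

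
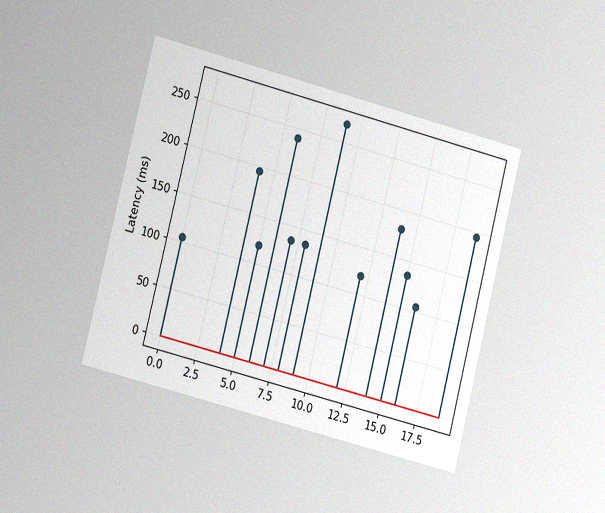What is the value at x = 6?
240ms

The chart is tilted about 14° clockwise and viewed at a slight angle, with some photo noise. The stem at x=6 reaches 240ms.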